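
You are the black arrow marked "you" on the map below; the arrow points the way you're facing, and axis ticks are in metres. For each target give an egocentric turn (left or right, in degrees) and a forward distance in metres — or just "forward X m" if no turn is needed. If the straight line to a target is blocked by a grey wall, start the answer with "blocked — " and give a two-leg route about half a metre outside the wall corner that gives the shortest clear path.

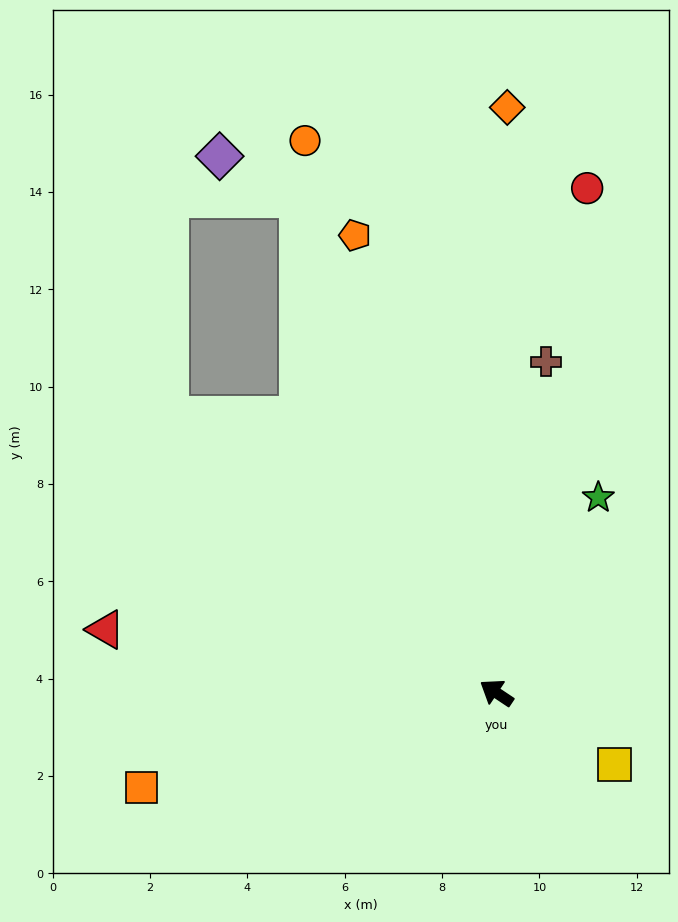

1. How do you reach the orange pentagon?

turn right 39°, forward 9.8 m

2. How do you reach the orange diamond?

turn right 57°, forward 12.0 m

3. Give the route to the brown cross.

turn right 65°, forward 6.9 m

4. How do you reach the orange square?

turn left 49°, forward 7.5 m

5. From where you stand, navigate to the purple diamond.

blocked — turn right 35°, forward 11.0 m, then turn left 42°, forward 1.8 m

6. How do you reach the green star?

turn right 84°, forward 4.5 m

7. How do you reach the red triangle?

turn left 25°, forward 8.1 m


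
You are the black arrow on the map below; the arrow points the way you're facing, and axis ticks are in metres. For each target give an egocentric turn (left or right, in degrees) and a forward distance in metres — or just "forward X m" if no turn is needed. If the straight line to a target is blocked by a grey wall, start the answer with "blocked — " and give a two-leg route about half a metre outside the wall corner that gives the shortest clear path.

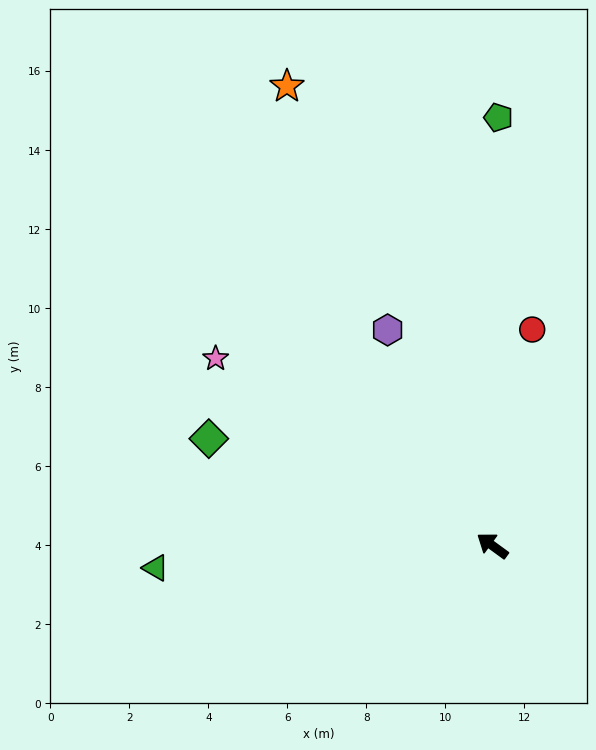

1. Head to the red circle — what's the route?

turn right 64°, forward 5.6 m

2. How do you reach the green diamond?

turn left 15°, forward 7.7 m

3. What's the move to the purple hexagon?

turn right 28°, forward 6.1 m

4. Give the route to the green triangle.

turn left 40°, forward 8.5 m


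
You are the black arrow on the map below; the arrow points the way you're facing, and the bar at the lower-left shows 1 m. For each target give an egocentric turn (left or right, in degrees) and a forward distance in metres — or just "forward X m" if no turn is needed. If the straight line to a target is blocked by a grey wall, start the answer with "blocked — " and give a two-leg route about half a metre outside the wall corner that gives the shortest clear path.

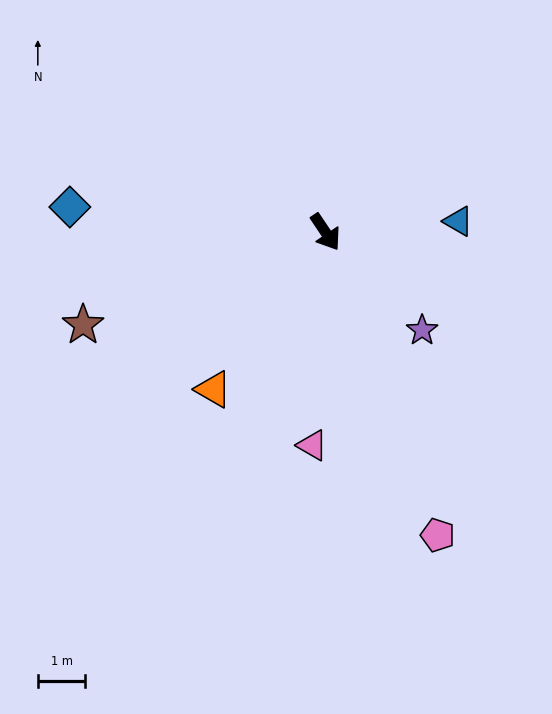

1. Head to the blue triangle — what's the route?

turn left 61°, forward 2.8 m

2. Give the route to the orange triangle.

turn right 69°, forward 4.1 m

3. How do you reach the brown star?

turn right 103°, forward 5.4 m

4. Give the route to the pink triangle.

turn right 37°, forward 4.5 m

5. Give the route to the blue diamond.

turn right 129°, forward 5.4 m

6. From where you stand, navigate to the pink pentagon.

turn right 14°, forward 6.8 m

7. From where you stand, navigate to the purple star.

turn left 11°, forward 2.9 m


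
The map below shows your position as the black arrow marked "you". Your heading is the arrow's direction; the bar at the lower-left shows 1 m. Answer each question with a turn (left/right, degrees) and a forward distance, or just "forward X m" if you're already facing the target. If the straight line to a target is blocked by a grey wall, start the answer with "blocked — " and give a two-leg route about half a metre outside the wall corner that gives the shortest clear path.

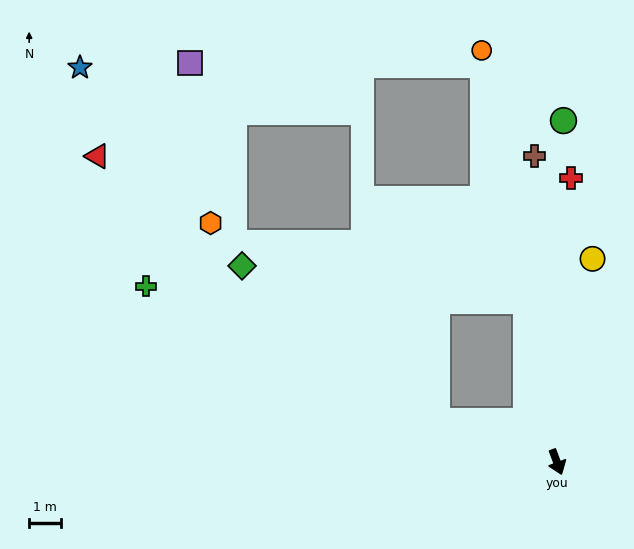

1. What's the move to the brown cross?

turn left 164°, forward 9.5 m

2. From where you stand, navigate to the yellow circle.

turn left 150°, forward 6.4 m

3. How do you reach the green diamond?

blocked — turn right 129°, forward 3.9 m, then turn right 20°, forward 7.7 m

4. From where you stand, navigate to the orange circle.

turn left 170°, forward 13.0 m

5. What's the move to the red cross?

turn left 157°, forward 8.8 m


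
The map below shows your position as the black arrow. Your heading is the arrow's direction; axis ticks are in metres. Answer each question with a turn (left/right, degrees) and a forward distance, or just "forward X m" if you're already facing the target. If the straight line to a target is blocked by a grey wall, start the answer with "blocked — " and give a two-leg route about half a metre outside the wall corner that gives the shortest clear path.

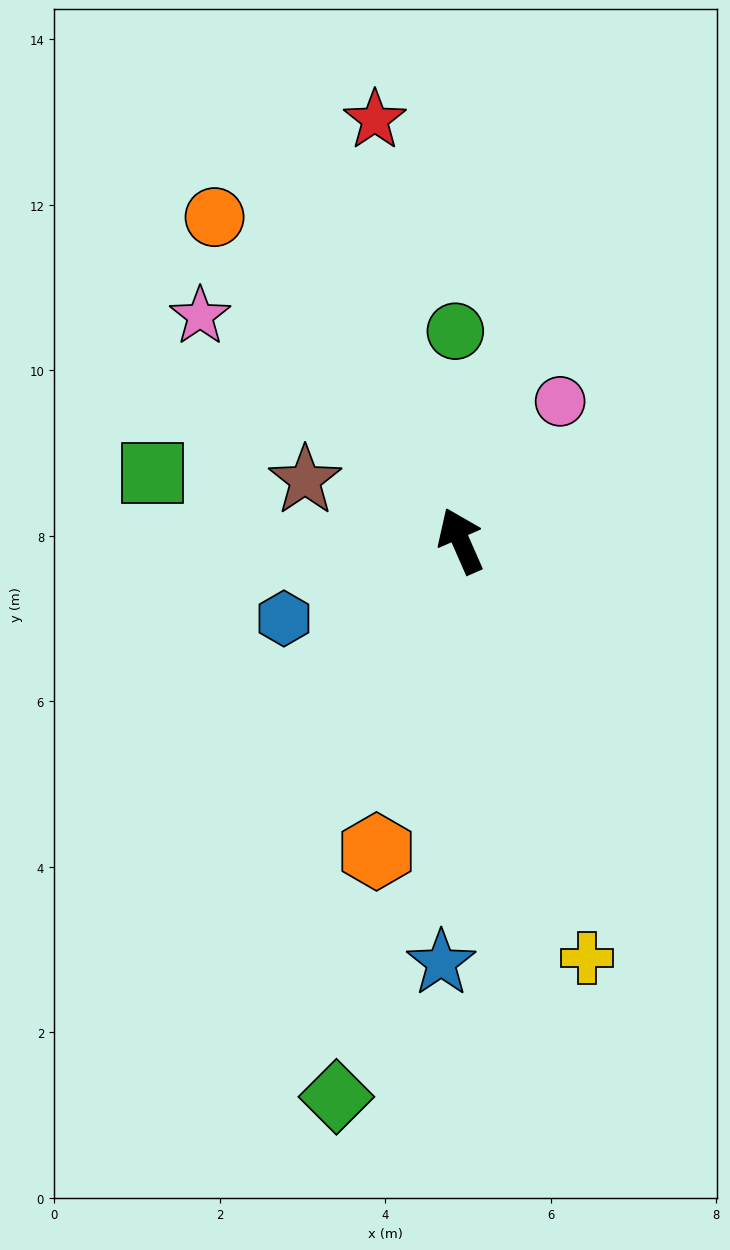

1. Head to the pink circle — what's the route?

turn right 59°, forward 2.1 m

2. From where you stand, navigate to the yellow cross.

turn left 173°, forward 5.3 m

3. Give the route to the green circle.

turn right 22°, forward 2.5 m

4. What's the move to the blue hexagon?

turn left 90°, forward 2.3 m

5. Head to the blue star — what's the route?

turn left 154°, forward 5.1 m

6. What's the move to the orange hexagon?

turn left 141°, forward 3.9 m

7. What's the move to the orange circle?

turn left 14°, forward 4.9 m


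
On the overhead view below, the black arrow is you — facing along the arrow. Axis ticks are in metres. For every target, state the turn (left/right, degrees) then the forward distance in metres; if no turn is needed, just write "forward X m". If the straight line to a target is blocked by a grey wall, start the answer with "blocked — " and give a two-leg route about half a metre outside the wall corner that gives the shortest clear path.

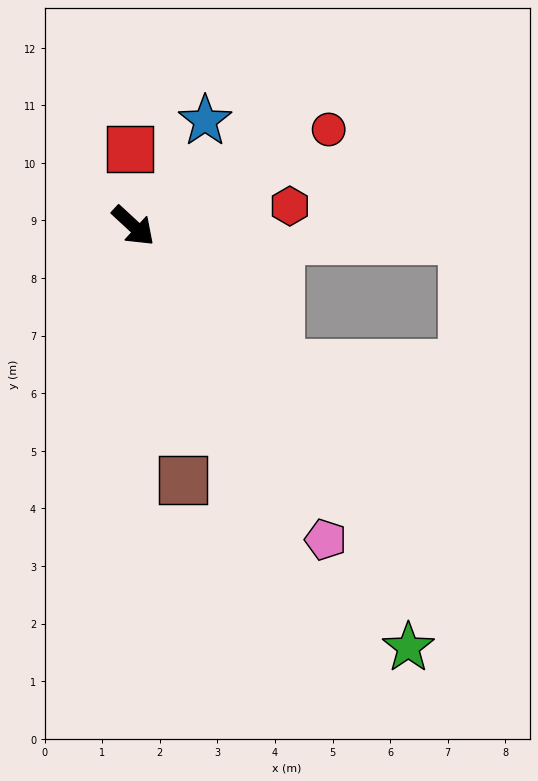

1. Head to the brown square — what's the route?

turn right 36°, forward 4.5 m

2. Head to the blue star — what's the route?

turn left 98°, forward 2.2 m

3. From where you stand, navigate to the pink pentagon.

turn right 16°, forward 6.4 m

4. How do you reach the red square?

turn left 135°, forward 1.3 m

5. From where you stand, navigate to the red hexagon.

turn left 50°, forward 2.7 m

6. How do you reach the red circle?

turn left 69°, forward 3.8 m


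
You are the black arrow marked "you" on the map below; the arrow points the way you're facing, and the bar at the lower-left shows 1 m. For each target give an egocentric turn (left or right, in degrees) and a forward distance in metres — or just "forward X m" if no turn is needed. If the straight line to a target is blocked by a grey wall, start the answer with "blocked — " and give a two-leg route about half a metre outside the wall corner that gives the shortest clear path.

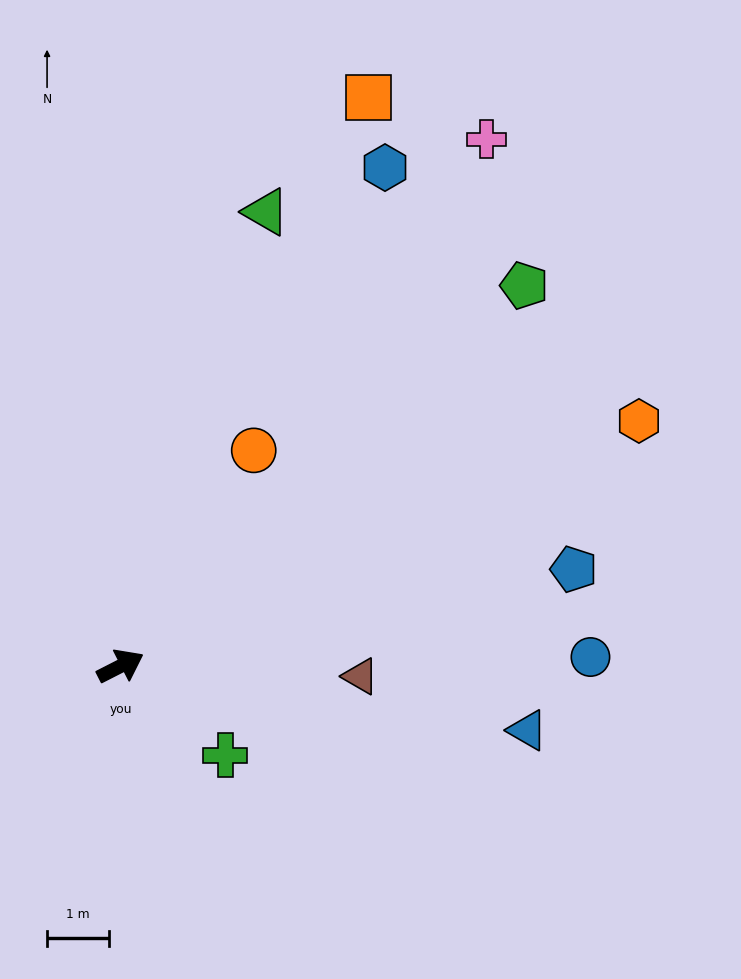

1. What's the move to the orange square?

turn left 39°, forward 10.0 m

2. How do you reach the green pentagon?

turn left 16°, forward 8.9 m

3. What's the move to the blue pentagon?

turn right 15°, forward 7.5 m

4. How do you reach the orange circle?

turn left 31°, forward 4.1 m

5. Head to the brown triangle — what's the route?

turn right 29°, forward 3.9 m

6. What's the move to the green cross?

turn right 68°, forward 2.2 m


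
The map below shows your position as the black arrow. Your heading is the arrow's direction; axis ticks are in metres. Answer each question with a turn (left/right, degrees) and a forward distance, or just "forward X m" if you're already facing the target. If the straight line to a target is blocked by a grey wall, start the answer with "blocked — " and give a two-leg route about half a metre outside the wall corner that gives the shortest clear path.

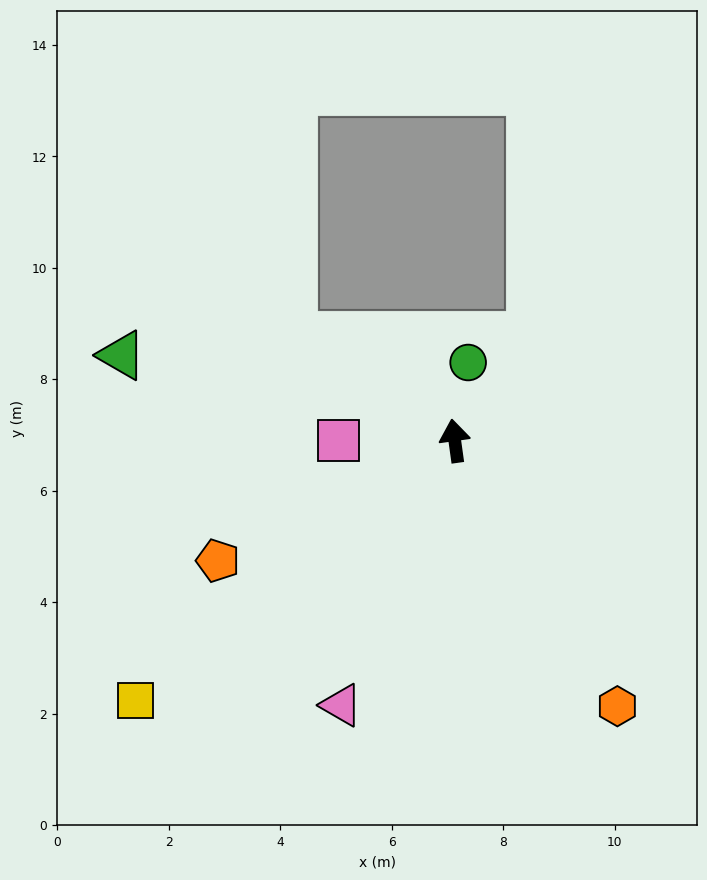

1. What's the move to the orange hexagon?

turn right 156°, forward 5.6 m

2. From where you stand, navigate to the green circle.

turn right 18°, forward 1.4 m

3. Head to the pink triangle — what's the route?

turn left 149°, forward 5.2 m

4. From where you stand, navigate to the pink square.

turn left 82°, forward 2.1 m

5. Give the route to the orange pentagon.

turn left 109°, forward 4.8 m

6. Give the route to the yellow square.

turn left 121°, forward 7.4 m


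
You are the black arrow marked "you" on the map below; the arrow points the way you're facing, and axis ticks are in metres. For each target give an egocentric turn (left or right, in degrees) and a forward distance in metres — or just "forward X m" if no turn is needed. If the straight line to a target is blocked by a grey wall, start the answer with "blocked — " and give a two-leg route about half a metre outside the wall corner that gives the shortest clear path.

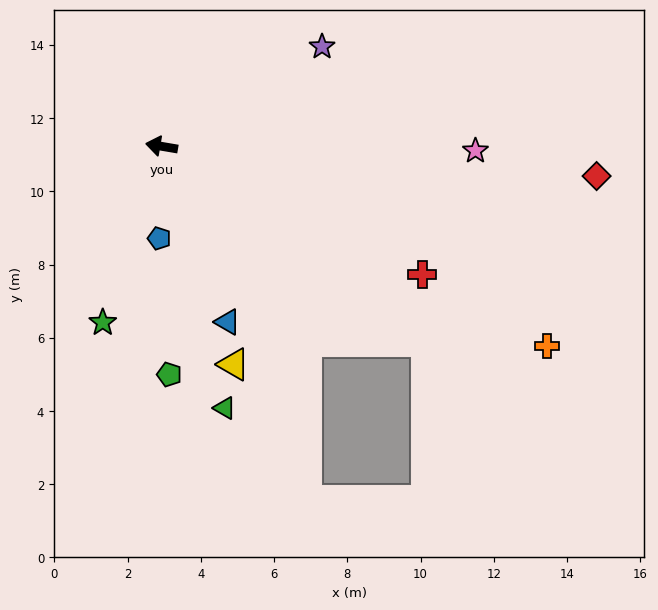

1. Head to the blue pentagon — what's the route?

turn left 98°, forward 2.5 m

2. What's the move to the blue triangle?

turn left 120°, forward 5.1 m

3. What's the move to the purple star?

turn right 139°, forward 5.2 m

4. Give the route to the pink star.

turn right 171°, forward 8.6 m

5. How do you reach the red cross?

turn left 163°, forward 7.9 m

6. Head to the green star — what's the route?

turn left 81°, forward 5.1 m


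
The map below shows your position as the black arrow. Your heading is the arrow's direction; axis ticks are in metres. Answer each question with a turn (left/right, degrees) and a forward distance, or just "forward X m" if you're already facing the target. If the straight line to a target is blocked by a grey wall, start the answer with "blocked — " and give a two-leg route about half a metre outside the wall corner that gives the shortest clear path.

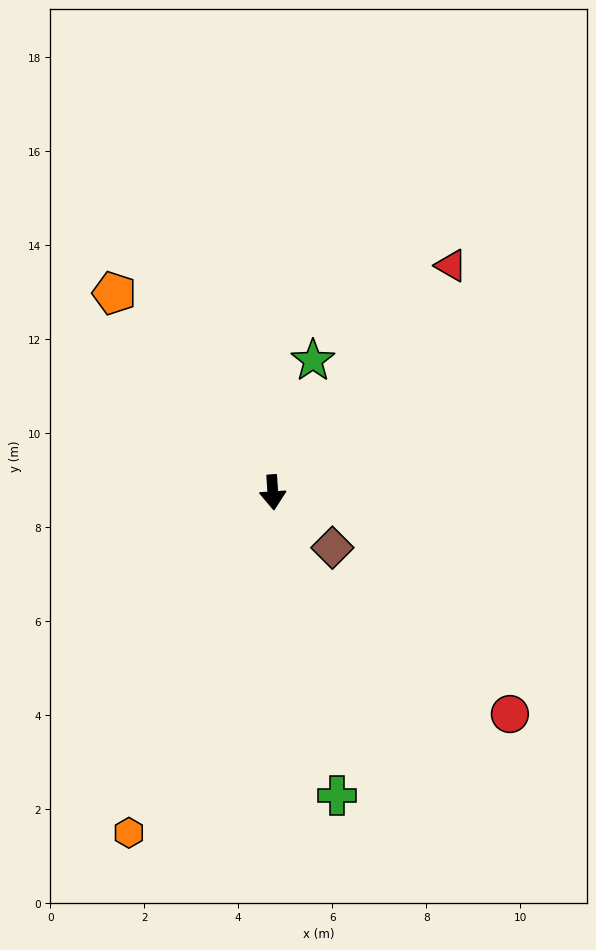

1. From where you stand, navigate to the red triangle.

turn left 138°, forward 6.1 m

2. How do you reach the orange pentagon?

turn right 145°, forward 5.4 m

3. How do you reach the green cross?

turn left 8°, forward 6.6 m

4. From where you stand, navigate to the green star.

turn left 159°, forward 2.9 m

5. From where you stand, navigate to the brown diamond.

turn left 43°, forward 1.7 m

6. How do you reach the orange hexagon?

turn right 27°, forward 7.9 m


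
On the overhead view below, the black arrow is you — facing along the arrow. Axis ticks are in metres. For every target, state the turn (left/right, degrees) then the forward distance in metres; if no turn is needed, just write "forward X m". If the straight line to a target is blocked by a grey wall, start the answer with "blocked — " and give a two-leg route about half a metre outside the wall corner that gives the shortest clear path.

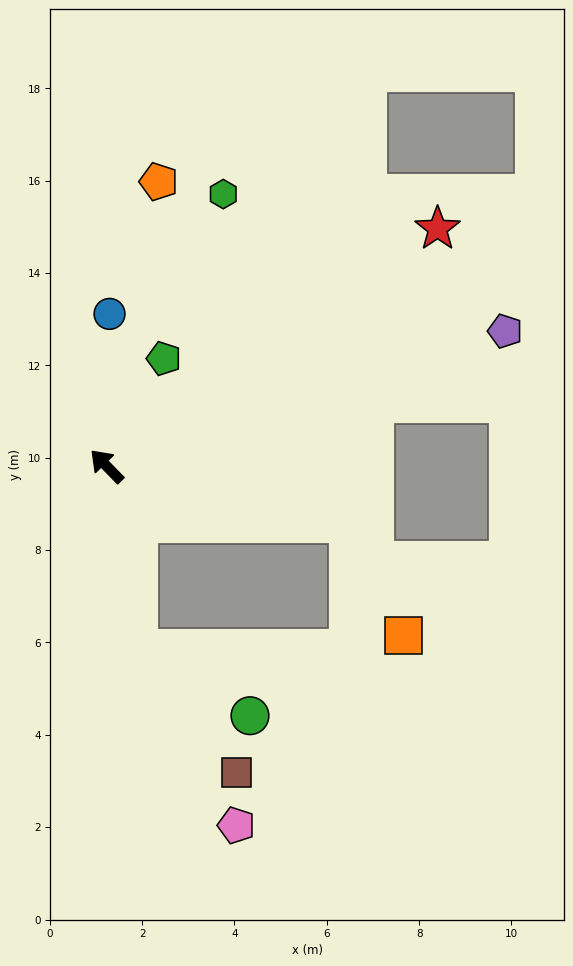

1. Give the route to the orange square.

blocked — turn right 148°, forward 5.4 m, then turn right 50°, forward 2.7 m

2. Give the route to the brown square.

blocked — turn left 146°, forward 4.0 m, then turn left 28°, forward 3.4 m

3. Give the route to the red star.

turn right 99°, forward 8.8 m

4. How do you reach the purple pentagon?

turn right 116°, forward 9.1 m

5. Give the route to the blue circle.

turn right 45°, forward 3.3 m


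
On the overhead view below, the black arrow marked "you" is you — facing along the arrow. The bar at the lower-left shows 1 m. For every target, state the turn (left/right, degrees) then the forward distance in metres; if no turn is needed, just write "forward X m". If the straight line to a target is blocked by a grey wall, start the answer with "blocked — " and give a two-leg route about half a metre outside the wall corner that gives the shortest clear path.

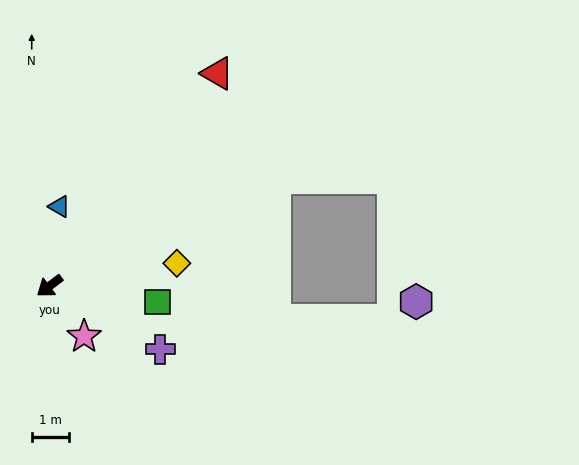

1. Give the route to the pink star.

turn left 87°, forward 1.7 m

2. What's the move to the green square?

turn left 135°, forward 2.9 m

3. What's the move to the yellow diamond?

turn left 153°, forward 3.5 m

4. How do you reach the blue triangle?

turn right 134°, forward 2.2 m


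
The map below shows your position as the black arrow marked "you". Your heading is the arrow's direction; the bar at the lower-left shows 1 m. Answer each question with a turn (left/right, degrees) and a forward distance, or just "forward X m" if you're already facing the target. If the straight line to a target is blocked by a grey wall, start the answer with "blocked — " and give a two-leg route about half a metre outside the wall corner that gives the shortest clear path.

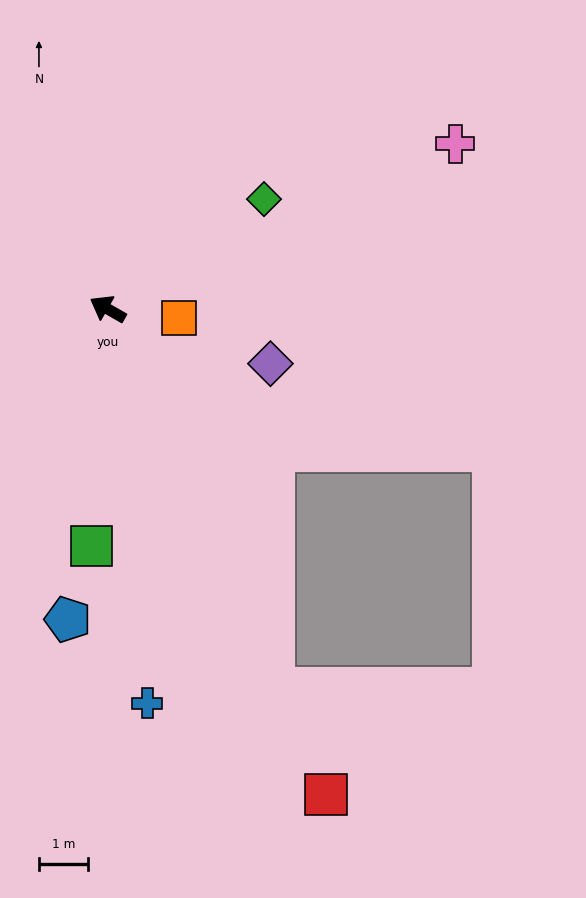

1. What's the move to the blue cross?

turn left 126°, forward 8.1 m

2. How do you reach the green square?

turn left 116°, forward 4.9 m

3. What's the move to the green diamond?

turn right 115°, forward 3.9 m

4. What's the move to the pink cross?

turn right 125°, forward 7.9 m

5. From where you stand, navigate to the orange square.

turn right 158°, forward 1.5 m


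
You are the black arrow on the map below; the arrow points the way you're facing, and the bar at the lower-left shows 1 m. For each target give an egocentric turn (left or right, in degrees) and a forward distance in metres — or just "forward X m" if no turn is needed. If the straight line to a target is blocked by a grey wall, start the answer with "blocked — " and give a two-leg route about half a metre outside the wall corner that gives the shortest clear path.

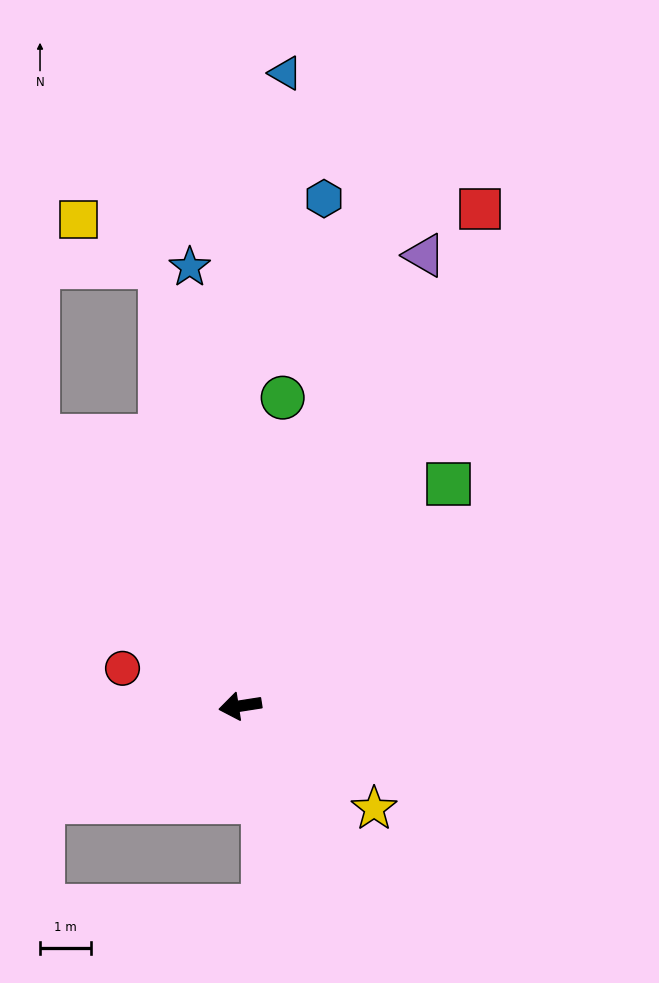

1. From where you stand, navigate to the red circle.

turn right 27°, forward 2.4 m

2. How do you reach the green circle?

turn right 107°, forward 6.1 m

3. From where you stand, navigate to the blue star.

turn right 92°, forward 8.7 m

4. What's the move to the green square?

turn right 142°, forward 6.0 m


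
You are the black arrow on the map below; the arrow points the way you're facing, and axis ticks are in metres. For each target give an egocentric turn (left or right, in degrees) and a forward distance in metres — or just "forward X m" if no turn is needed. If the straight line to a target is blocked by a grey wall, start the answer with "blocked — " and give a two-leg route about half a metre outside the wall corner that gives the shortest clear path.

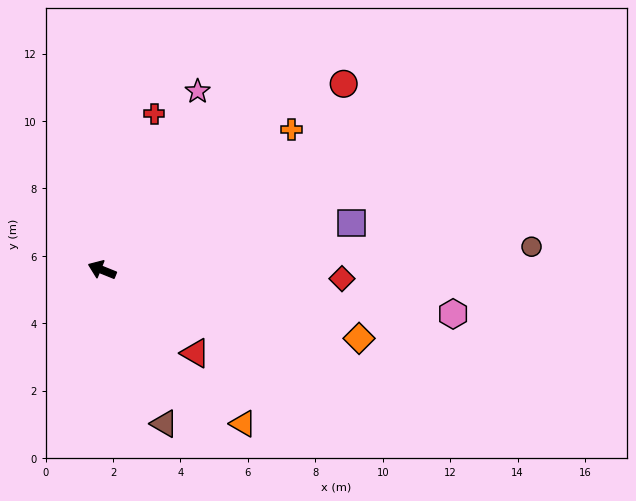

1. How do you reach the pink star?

turn right 96°, forward 6.0 m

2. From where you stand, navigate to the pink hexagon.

turn right 165°, forward 10.5 m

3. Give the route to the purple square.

turn right 147°, forward 7.5 m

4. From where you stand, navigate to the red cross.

turn right 87°, forward 4.9 m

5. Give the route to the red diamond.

turn right 160°, forward 7.1 m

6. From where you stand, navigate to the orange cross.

turn right 121°, forward 7.0 m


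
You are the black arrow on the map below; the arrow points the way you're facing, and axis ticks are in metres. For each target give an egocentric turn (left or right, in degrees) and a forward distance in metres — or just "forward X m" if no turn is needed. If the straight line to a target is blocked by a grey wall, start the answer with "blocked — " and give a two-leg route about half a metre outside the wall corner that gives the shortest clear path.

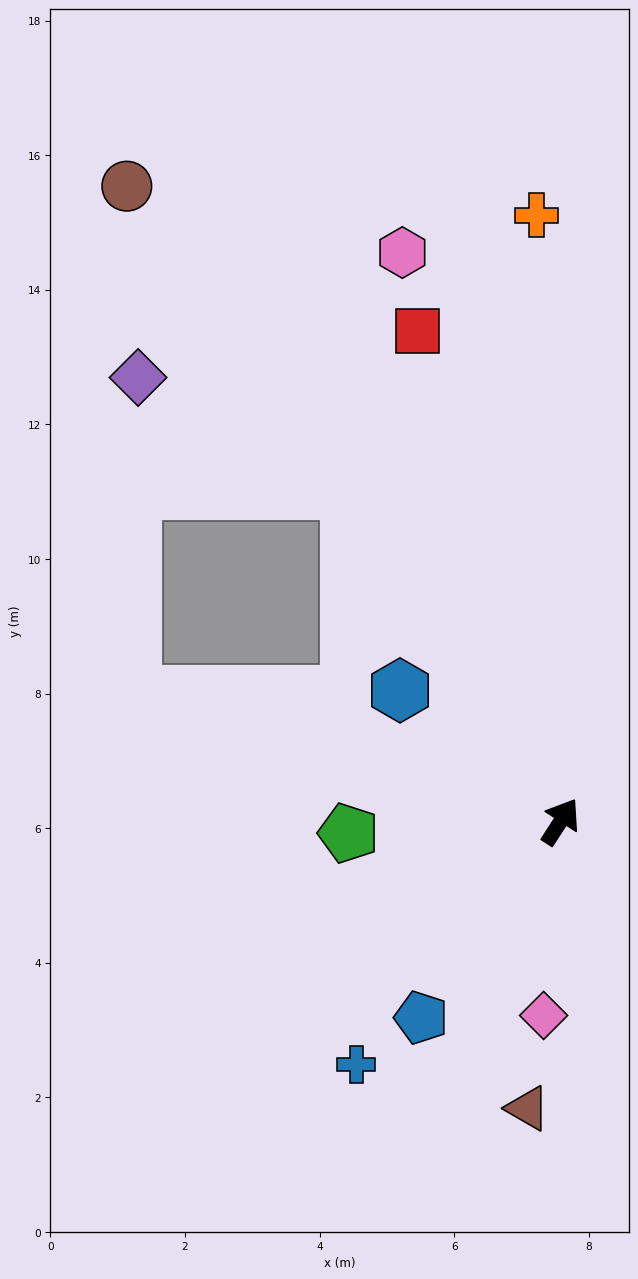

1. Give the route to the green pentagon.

turn left 126°, forward 3.2 m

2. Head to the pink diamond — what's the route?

turn right 152°, forward 2.9 m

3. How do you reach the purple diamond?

blocked — turn left 66°, forward 5.8 m, then turn left 29°, forward 3.6 m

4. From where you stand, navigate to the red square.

turn left 49°, forward 7.6 m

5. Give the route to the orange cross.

turn left 35°, forward 9.0 m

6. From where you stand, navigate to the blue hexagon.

turn left 84°, forward 3.1 m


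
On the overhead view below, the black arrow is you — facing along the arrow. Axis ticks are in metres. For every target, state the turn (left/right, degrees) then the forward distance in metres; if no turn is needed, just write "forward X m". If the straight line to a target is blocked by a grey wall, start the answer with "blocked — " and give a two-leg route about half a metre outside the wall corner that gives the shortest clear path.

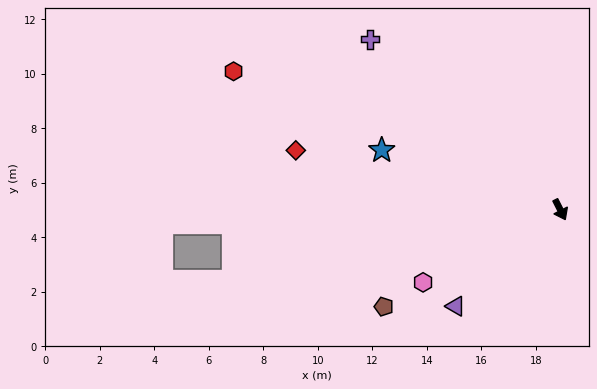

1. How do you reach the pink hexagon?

turn right 89°, forward 5.7 m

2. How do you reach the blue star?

turn right 135°, forward 6.9 m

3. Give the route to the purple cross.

turn right 159°, forward 9.4 m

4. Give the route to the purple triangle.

turn right 74°, forward 5.2 m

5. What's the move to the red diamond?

turn right 129°, forward 9.9 m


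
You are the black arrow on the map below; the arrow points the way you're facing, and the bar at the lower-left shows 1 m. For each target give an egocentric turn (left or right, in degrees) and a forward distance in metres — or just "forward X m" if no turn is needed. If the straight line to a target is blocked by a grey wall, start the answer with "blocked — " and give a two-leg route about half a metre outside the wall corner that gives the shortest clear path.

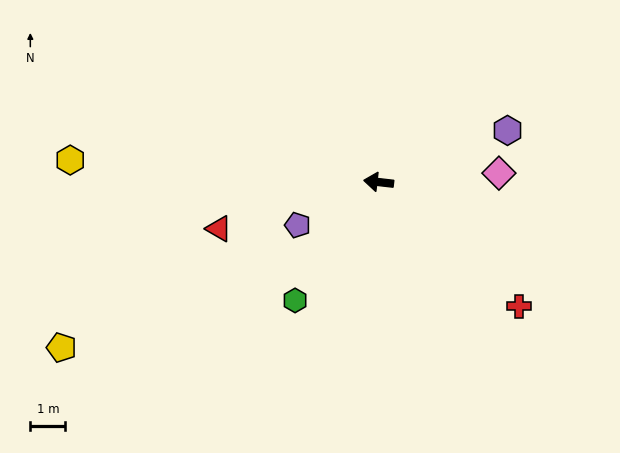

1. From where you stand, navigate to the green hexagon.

turn left 61°, forward 4.1 m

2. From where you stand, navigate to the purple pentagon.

turn left 35°, forward 2.6 m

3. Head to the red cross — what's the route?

turn left 145°, forward 5.4 m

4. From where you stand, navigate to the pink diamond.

turn right 169°, forward 3.4 m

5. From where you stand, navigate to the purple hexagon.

turn right 152°, forward 4.0 m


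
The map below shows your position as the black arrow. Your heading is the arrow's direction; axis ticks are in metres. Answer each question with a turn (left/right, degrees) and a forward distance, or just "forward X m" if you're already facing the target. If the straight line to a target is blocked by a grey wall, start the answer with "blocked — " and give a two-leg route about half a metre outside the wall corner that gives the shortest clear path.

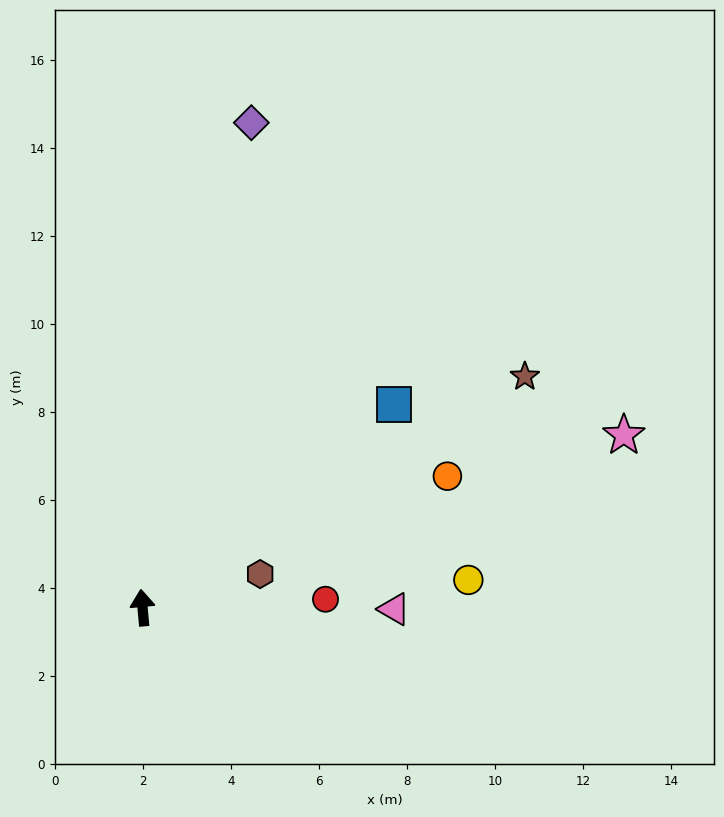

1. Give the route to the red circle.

turn right 93°, forward 4.2 m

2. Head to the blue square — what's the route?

turn right 56°, forward 7.3 m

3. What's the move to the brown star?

turn right 64°, forward 10.2 m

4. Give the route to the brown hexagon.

turn right 79°, forward 2.8 m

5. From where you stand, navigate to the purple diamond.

turn right 18°, forward 11.3 m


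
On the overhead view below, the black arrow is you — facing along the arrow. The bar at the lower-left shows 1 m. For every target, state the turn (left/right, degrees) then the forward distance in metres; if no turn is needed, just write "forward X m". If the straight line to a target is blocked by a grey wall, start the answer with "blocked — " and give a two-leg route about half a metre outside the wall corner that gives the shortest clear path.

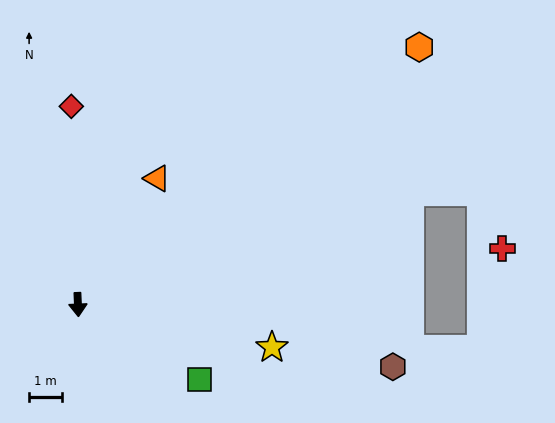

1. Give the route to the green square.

turn left 56°, forward 4.3 m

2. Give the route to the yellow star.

turn left 75°, forward 6.0 m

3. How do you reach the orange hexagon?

turn left 125°, forward 13.0 m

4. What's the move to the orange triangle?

turn left 145°, forward 4.5 m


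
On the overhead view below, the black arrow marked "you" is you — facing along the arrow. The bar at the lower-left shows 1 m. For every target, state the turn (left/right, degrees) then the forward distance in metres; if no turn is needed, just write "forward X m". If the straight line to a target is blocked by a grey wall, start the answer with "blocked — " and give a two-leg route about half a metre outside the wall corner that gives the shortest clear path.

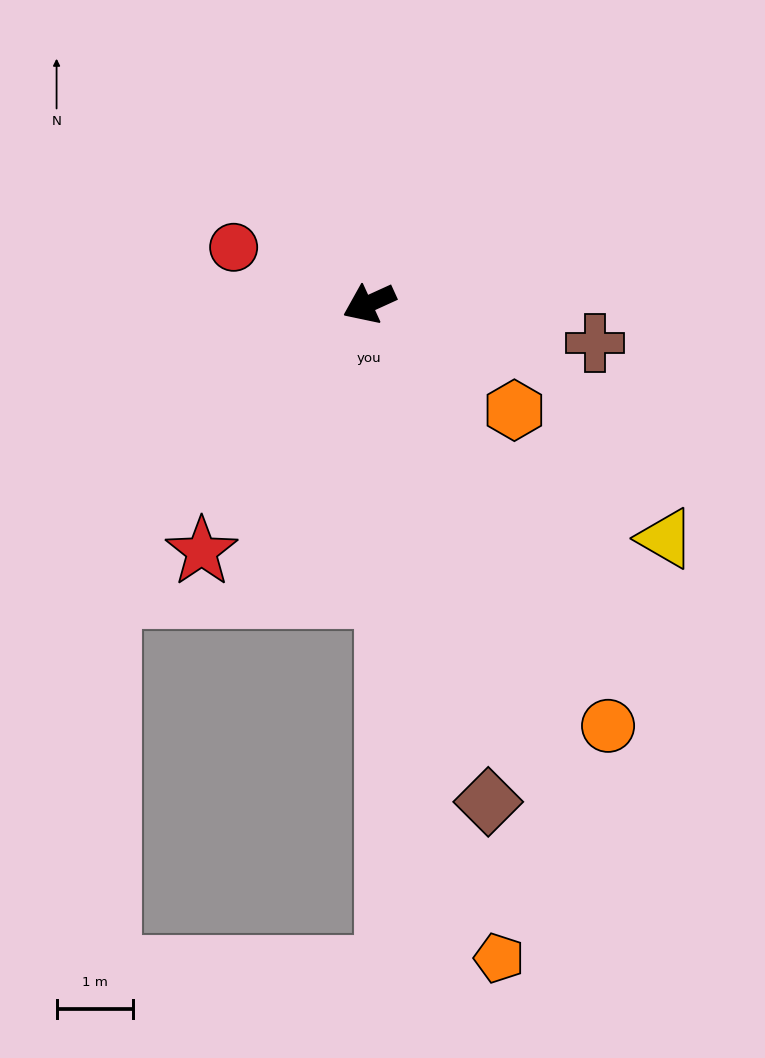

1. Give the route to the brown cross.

turn left 146°, forward 3.0 m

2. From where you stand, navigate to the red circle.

turn right 47°, forward 1.9 m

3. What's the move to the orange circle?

turn left 95°, forward 6.3 m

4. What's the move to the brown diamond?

turn left 79°, forward 6.7 m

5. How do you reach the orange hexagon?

turn left 119°, forward 2.4 m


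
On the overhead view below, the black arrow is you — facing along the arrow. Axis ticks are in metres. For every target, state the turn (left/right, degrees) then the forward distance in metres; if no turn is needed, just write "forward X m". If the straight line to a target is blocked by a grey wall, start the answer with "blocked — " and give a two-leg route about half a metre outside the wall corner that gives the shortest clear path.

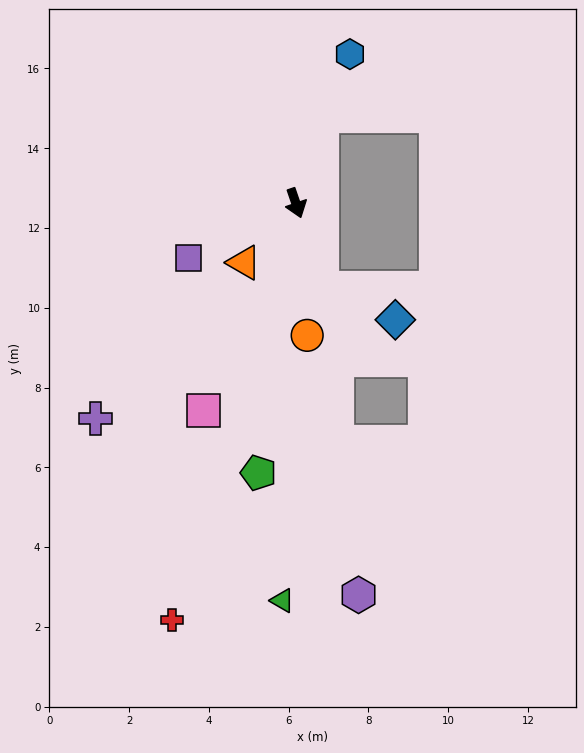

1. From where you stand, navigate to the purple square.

turn right 82°, forward 3.0 m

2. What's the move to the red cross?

turn right 35°, forward 10.9 m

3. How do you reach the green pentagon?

turn right 27°, forward 6.8 m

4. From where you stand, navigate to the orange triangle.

turn right 60°, forward 2.0 m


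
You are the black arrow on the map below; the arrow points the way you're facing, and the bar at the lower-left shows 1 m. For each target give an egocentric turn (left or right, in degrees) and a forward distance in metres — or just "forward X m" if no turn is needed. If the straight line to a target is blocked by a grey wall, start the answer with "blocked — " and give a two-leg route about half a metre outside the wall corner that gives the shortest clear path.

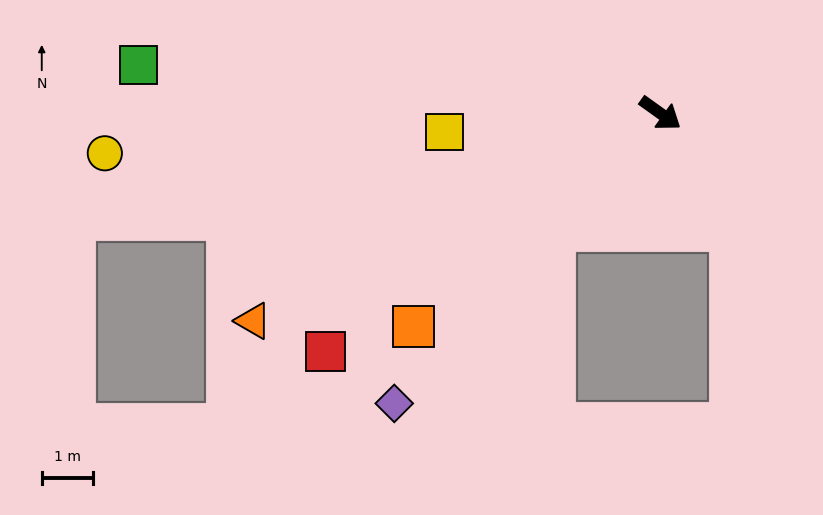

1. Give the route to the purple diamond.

turn right 97°, forward 7.7 m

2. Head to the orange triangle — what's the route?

turn right 117°, forward 9.0 m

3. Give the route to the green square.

turn right 150°, forward 10.3 m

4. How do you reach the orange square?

turn right 104°, forward 6.4 m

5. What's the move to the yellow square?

turn right 139°, forward 4.3 m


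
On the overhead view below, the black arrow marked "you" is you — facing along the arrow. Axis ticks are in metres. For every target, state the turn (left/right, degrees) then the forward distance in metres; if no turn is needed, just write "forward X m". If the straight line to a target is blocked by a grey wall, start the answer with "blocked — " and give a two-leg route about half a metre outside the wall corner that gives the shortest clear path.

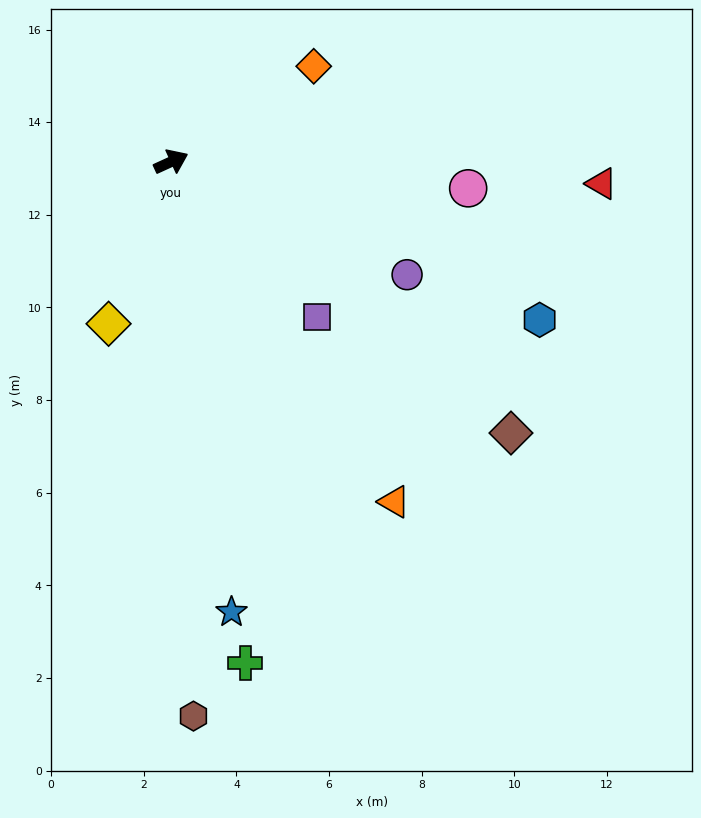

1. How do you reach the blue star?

turn right 107°, forward 9.8 m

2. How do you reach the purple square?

turn right 71°, forward 4.6 m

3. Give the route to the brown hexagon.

turn right 112°, forward 12.0 m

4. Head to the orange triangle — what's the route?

turn right 81°, forward 8.8 m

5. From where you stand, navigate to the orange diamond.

turn left 9°, forward 3.7 m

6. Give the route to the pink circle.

turn right 30°, forward 6.4 m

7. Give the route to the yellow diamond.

turn right 136°, forward 3.7 m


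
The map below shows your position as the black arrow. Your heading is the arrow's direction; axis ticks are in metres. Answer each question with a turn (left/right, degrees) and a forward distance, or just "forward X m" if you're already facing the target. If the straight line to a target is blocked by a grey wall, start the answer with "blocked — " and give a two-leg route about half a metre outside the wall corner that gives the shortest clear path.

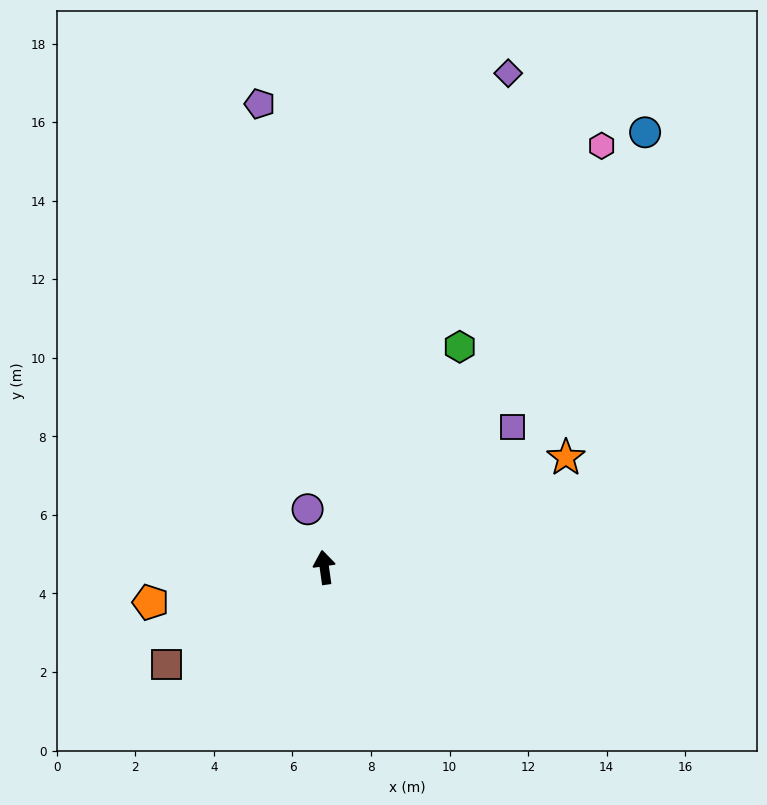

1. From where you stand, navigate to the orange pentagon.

turn left 93°, forward 4.5 m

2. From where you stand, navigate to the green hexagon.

turn right 39°, forward 6.6 m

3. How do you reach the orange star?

turn right 74°, forward 6.8 m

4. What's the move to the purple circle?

turn left 8°, forward 1.5 m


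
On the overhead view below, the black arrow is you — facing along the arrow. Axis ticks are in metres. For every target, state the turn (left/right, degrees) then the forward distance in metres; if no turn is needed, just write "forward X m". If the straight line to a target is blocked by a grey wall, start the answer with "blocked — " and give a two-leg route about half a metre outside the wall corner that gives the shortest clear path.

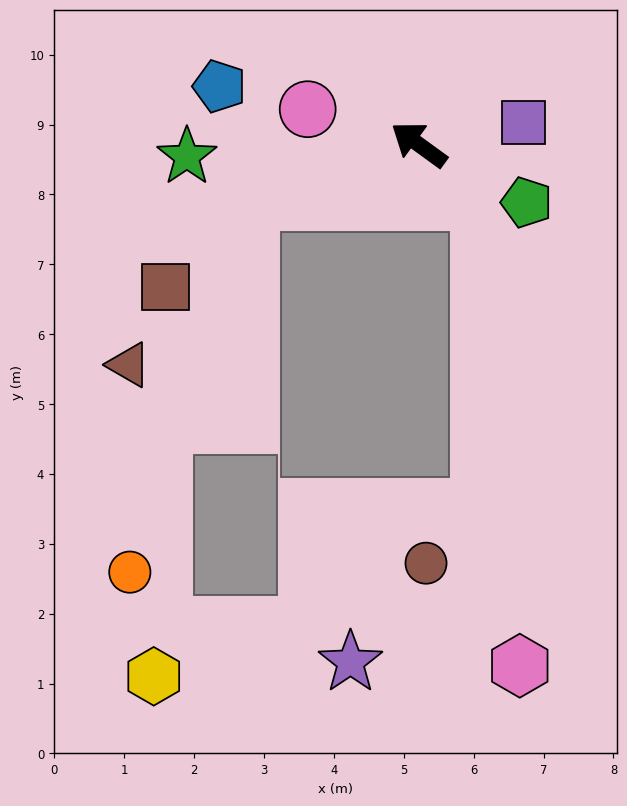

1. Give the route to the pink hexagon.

blocked — turn left 173°, forward 1.2 m, then turn right 42°, forward 6.7 m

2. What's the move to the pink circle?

turn left 18°, forward 1.7 m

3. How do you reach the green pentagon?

turn right 172°, forward 1.8 m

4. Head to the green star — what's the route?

turn left 39°, forward 3.3 m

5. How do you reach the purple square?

turn right 132°, forward 1.5 m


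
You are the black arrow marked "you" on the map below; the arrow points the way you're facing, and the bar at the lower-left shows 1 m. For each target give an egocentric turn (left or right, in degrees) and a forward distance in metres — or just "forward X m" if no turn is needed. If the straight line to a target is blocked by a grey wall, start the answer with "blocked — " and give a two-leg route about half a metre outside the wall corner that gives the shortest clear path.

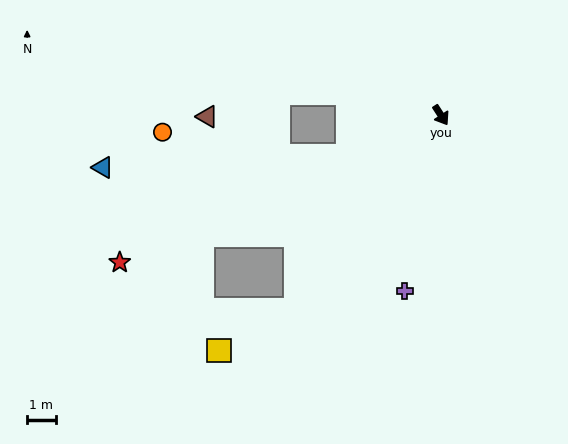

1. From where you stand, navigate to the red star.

turn right 98°, forward 12.4 m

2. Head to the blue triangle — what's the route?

blocked — turn right 99°, forward 3.6 m, then turn right 21°, forward 8.6 m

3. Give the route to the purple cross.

turn right 44°, forward 6.3 m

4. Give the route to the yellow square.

blocked — turn right 70°, forward 8.5 m, then turn right 25°, forward 3.1 m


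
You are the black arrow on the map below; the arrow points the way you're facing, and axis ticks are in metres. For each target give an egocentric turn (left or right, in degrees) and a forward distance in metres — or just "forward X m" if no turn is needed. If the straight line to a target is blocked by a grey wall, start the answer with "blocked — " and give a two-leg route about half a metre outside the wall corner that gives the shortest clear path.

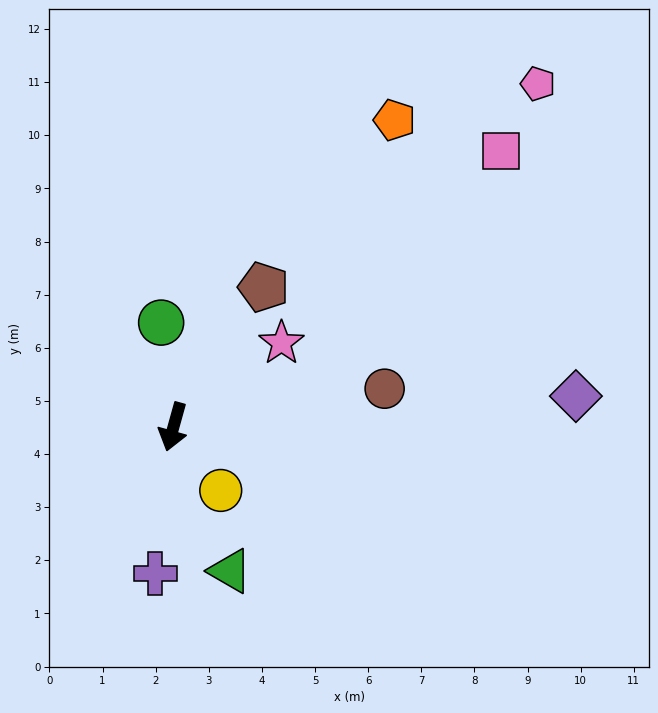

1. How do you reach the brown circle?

turn left 116°, forward 4.0 m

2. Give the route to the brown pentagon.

turn left 163°, forward 3.1 m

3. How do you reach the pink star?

turn left 143°, forward 2.6 m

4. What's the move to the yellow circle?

turn left 52°, forward 1.5 m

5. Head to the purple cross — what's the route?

turn left 8°, forward 2.8 m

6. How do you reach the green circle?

turn right 158°, forward 2.0 m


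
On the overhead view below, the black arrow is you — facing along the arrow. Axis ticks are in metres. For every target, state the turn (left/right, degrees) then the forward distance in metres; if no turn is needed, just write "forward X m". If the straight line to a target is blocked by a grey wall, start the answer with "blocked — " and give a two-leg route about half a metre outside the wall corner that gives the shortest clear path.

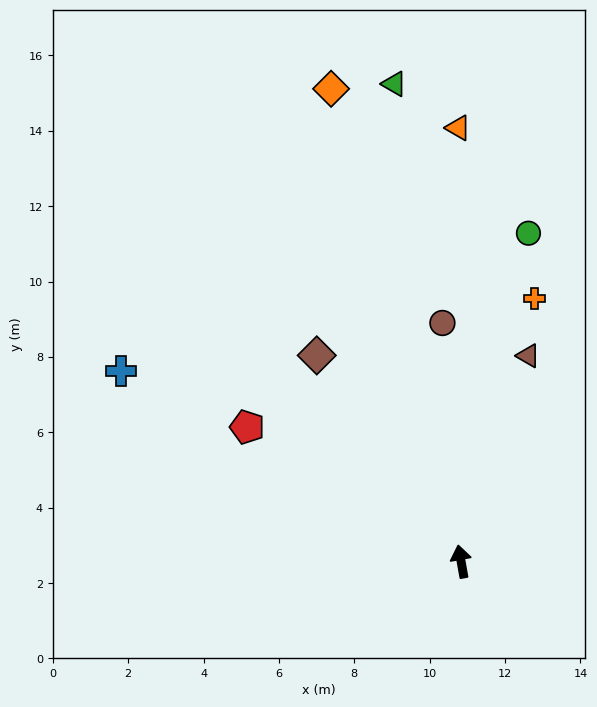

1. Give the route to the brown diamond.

turn left 25°, forward 6.7 m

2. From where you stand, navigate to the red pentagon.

turn left 48°, forward 6.7 m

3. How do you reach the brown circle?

turn right 6°, forward 6.3 m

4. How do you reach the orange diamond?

turn left 5°, forward 13.0 m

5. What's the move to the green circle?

turn right 22°, forward 8.9 m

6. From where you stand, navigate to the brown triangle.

turn right 28°, forward 5.7 m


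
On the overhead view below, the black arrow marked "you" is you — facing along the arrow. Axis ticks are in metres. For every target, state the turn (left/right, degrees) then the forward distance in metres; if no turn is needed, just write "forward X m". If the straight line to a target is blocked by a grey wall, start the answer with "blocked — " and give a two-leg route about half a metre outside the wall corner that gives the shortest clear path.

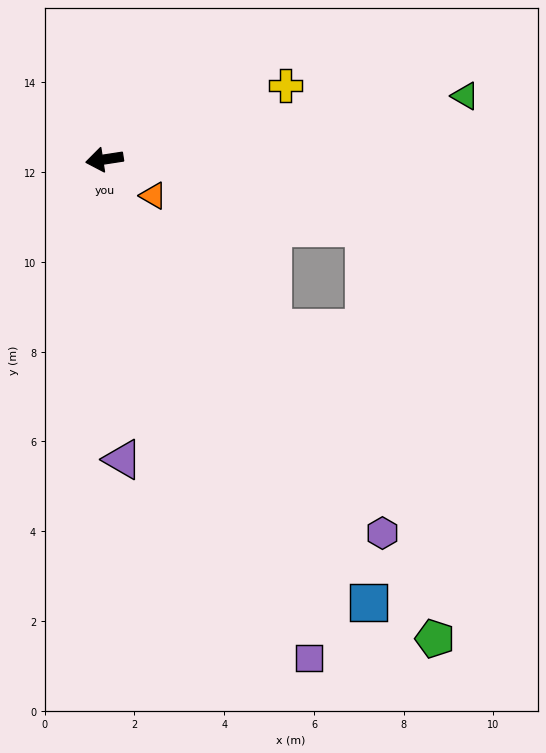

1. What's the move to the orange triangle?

turn left 135°, forward 1.4 m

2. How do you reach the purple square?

turn left 104°, forward 12.0 m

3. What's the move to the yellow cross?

turn right 167°, forward 4.4 m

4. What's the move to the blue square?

turn left 112°, forward 11.5 m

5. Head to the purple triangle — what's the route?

turn left 85°, forward 6.7 m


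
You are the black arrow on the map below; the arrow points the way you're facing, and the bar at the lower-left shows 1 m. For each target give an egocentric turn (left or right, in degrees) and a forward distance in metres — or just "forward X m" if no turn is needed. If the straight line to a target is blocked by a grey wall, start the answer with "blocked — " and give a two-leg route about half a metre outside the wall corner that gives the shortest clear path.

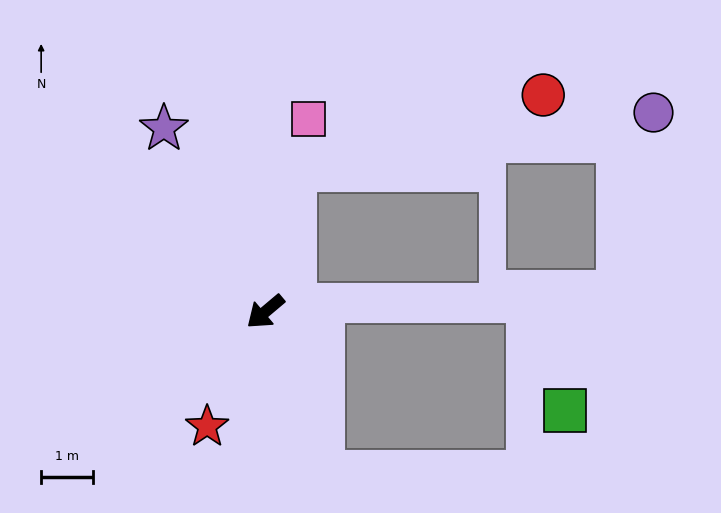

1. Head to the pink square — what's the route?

turn right 143°, forward 3.8 m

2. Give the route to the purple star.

turn right 101°, forward 4.0 m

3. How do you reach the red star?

turn left 23°, forward 2.5 m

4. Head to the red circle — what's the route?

blocked — turn right 142°, forward 2.8 m, then turn right 61°, forward 5.0 m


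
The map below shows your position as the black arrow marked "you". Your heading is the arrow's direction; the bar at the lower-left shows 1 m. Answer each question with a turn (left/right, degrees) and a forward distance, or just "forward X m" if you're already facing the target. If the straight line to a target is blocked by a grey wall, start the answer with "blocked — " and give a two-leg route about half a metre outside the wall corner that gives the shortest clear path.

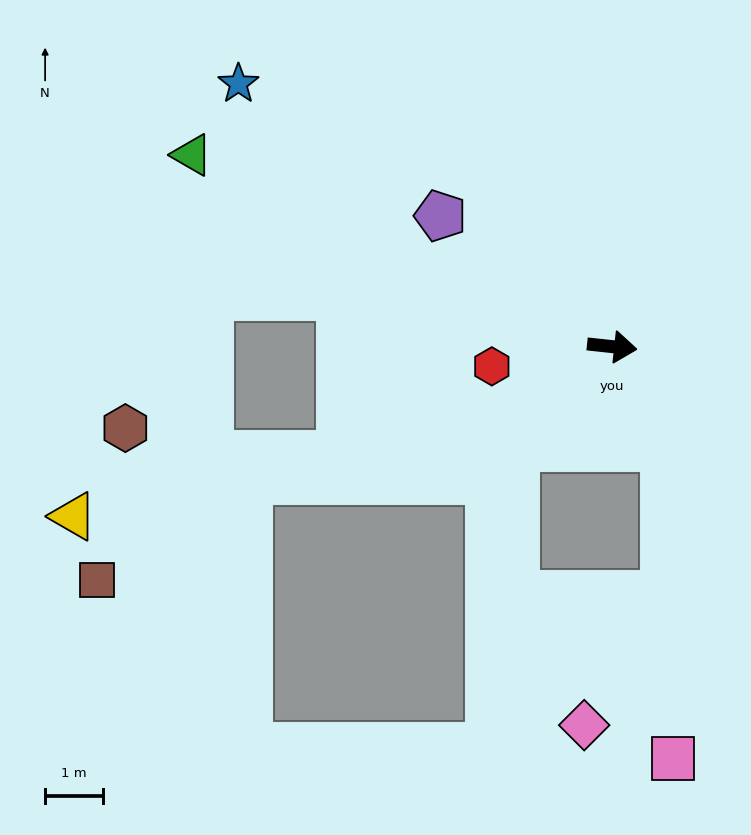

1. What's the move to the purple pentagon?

turn left 149°, forward 3.8 m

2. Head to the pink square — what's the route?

blocked — turn right 56°, forward 2.0 m, then turn right 26°, forward 5.4 m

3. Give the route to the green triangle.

turn left 162°, forward 8.0 m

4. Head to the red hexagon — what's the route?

turn right 165°, forward 2.1 m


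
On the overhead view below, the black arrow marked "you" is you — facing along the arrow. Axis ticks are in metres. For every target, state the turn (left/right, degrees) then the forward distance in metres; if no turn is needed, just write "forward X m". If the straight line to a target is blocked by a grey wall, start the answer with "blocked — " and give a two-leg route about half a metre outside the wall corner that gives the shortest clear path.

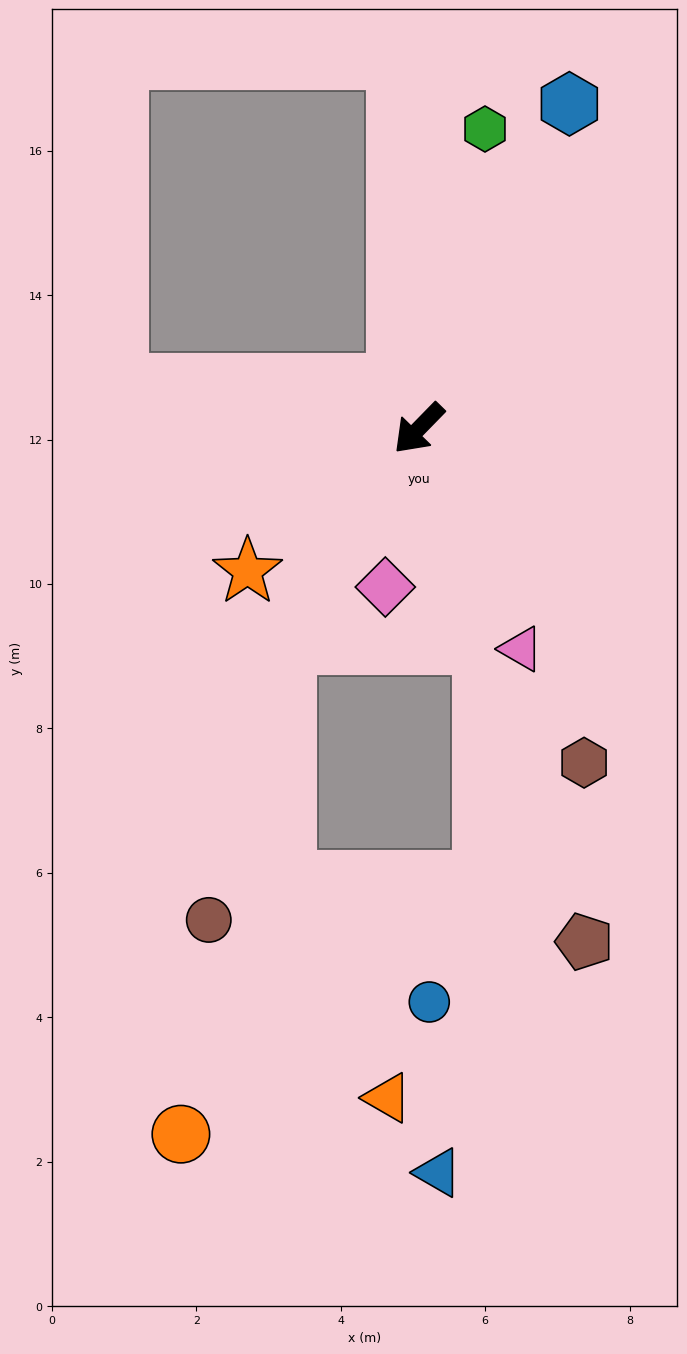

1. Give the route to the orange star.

turn right 6°, forward 3.1 m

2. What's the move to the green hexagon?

turn right 148°, forward 4.2 m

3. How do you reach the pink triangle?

turn left 69°, forward 3.4 m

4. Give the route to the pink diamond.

turn left 32°, forward 2.2 m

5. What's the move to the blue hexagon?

turn right 161°, forward 5.0 m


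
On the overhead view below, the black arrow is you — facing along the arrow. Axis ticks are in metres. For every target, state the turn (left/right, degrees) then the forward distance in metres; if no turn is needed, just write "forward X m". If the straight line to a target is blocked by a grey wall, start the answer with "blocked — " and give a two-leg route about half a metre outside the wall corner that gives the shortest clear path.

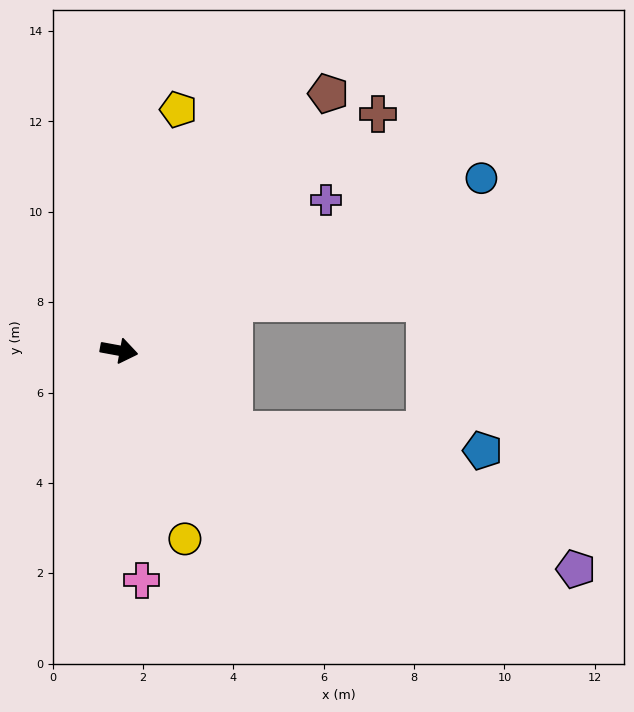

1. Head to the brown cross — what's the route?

turn left 53°, forward 7.8 m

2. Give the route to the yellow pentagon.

turn left 87°, forward 5.5 m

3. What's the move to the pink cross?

turn right 74°, forward 5.1 m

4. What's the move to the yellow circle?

turn right 60°, forward 4.4 m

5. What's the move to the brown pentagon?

turn left 61°, forward 7.3 m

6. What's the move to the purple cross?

turn left 46°, forward 5.7 m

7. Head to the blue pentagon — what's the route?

blocked — turn right 24°, forward 3.1 m, then turn left 30°, forward 5.5 m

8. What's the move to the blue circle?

turn left 36°, forward 8.9 m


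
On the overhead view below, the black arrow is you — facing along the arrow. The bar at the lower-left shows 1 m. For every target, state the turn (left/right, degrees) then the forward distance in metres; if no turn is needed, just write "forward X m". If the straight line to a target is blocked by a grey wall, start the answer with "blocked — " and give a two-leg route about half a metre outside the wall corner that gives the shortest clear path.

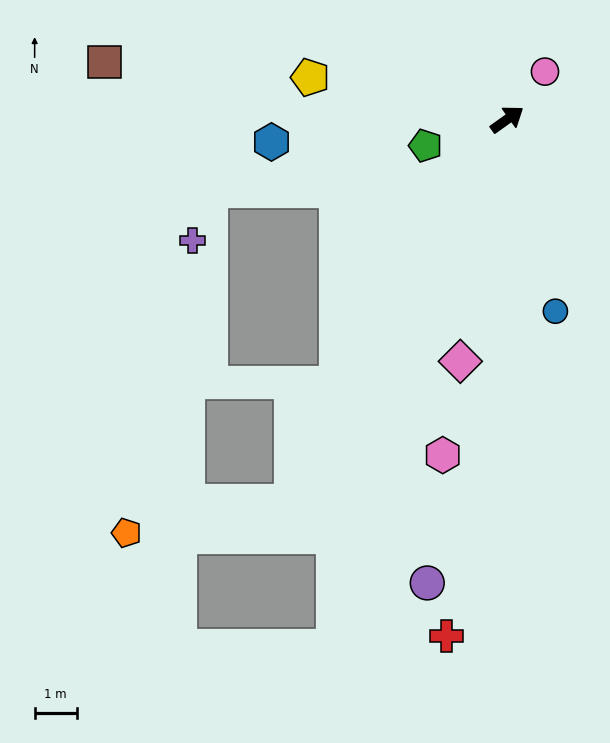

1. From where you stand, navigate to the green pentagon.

turn left 162°, forward 2.0 m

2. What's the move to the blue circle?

turn right 111°, forward 4.7 m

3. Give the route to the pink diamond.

turn right 136°, forward 5.8 m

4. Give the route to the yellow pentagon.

turn left 132°, forward 4.8 m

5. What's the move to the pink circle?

turn left 16°, forward 1.4 m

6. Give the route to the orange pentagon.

blocked — turn right 155°, forward 10.4 m, then turn right 50°, forward 4.0 m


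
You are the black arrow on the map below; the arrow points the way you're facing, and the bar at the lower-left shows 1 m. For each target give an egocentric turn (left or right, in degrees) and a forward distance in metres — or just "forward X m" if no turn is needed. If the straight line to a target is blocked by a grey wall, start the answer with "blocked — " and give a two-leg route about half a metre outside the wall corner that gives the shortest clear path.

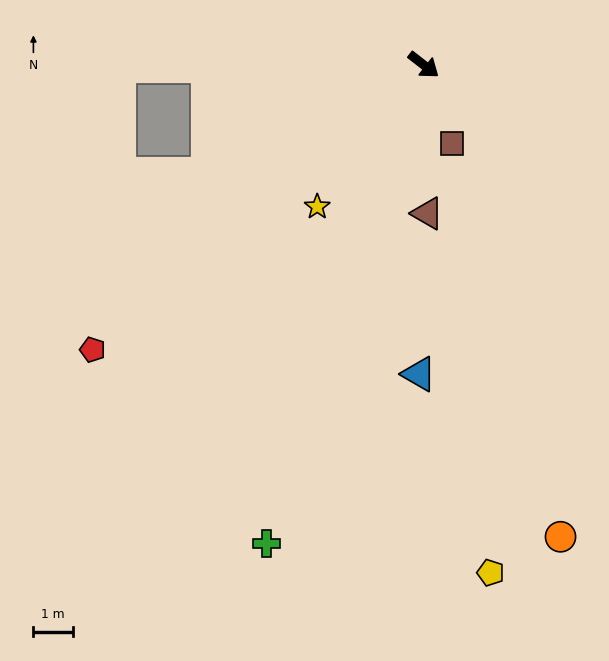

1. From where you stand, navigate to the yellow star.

turn right 89°, forward 4.5 m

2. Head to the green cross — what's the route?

turn right 70°, forward 12.8 m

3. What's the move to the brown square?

turn right 32°, forward 2.1 m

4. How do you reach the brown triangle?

turn right 51°, forward 3.8 m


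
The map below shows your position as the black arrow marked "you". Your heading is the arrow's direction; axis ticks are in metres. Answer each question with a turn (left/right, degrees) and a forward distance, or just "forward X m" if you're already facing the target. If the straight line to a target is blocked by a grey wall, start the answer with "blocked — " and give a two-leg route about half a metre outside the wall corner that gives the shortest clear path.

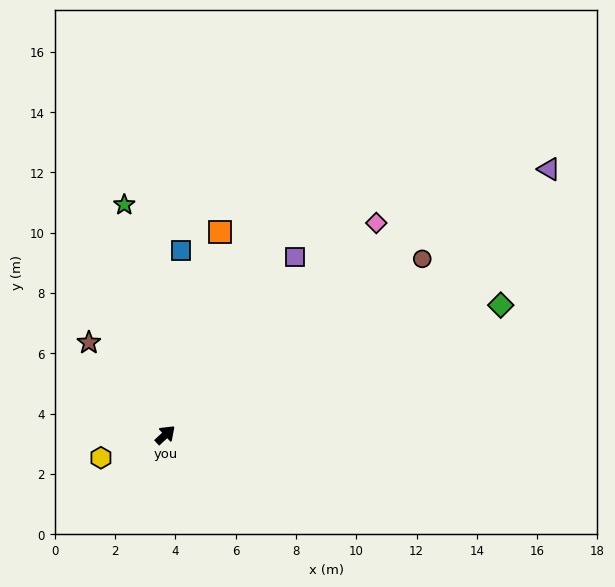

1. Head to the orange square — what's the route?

turn left 32°, forward 7.0 m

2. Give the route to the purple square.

turn left 11°, forward 7.3 m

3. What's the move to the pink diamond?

turn left 2°, forward 9.9 m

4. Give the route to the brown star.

turn left 87°, forward 4.0 m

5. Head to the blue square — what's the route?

turn left 42°, forward 6.1 m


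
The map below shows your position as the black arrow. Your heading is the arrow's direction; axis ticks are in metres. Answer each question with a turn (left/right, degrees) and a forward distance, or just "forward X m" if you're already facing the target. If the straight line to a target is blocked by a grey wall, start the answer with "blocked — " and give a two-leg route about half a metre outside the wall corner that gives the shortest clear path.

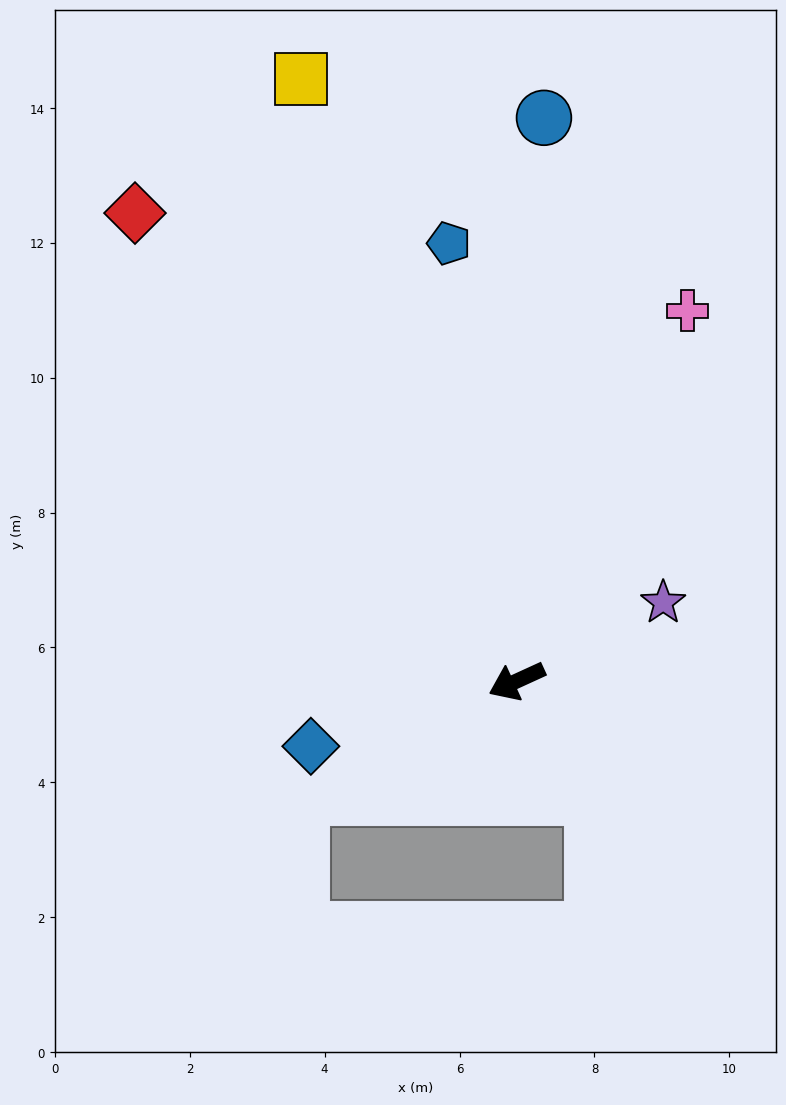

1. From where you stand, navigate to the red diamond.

turn right 75°, forward 9.0 m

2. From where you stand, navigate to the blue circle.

turn right 117°, forward 8.4 m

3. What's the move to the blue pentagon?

turn right 106°, forward 6.6 m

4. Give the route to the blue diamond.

turn right 7°, forward 3.2 m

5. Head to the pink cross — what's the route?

turn right 139°, forward 6.0 m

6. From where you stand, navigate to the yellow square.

turn right 95°, forward 9.5 m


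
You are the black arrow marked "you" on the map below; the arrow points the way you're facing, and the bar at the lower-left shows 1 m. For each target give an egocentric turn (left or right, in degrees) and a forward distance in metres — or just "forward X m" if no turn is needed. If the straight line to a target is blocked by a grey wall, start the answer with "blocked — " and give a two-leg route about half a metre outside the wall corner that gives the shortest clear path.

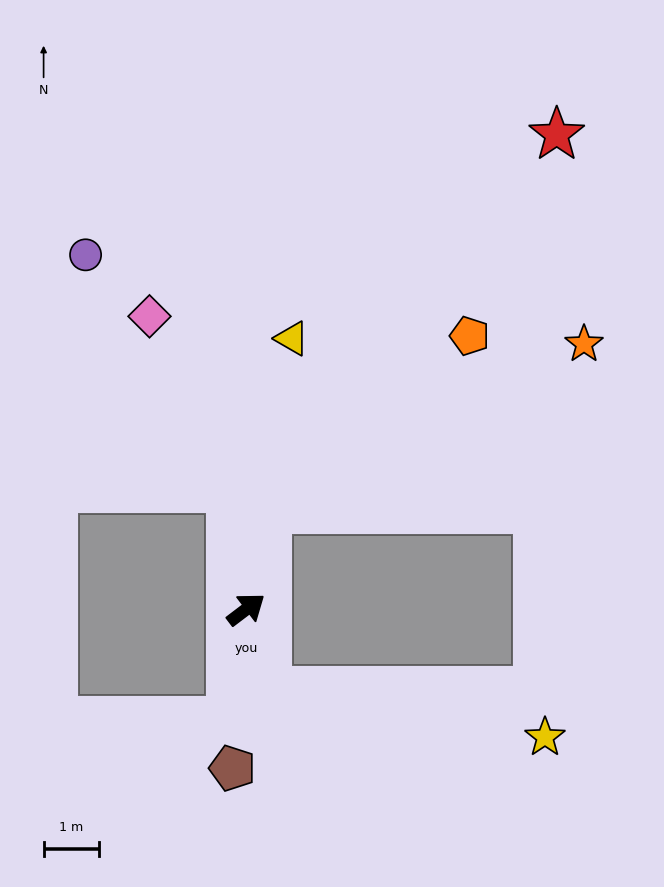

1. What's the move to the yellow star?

blocked — turn right 112°, forward 1.5 m, then turn left 65°, forward 5.0 m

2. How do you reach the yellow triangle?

turn left 43°, forward 4.9 m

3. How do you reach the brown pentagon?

turn right 132°, forward 2.9 m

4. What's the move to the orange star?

blocked — turn left 40°, forward 1.8 m, then turn right 49°, forward 6.4 m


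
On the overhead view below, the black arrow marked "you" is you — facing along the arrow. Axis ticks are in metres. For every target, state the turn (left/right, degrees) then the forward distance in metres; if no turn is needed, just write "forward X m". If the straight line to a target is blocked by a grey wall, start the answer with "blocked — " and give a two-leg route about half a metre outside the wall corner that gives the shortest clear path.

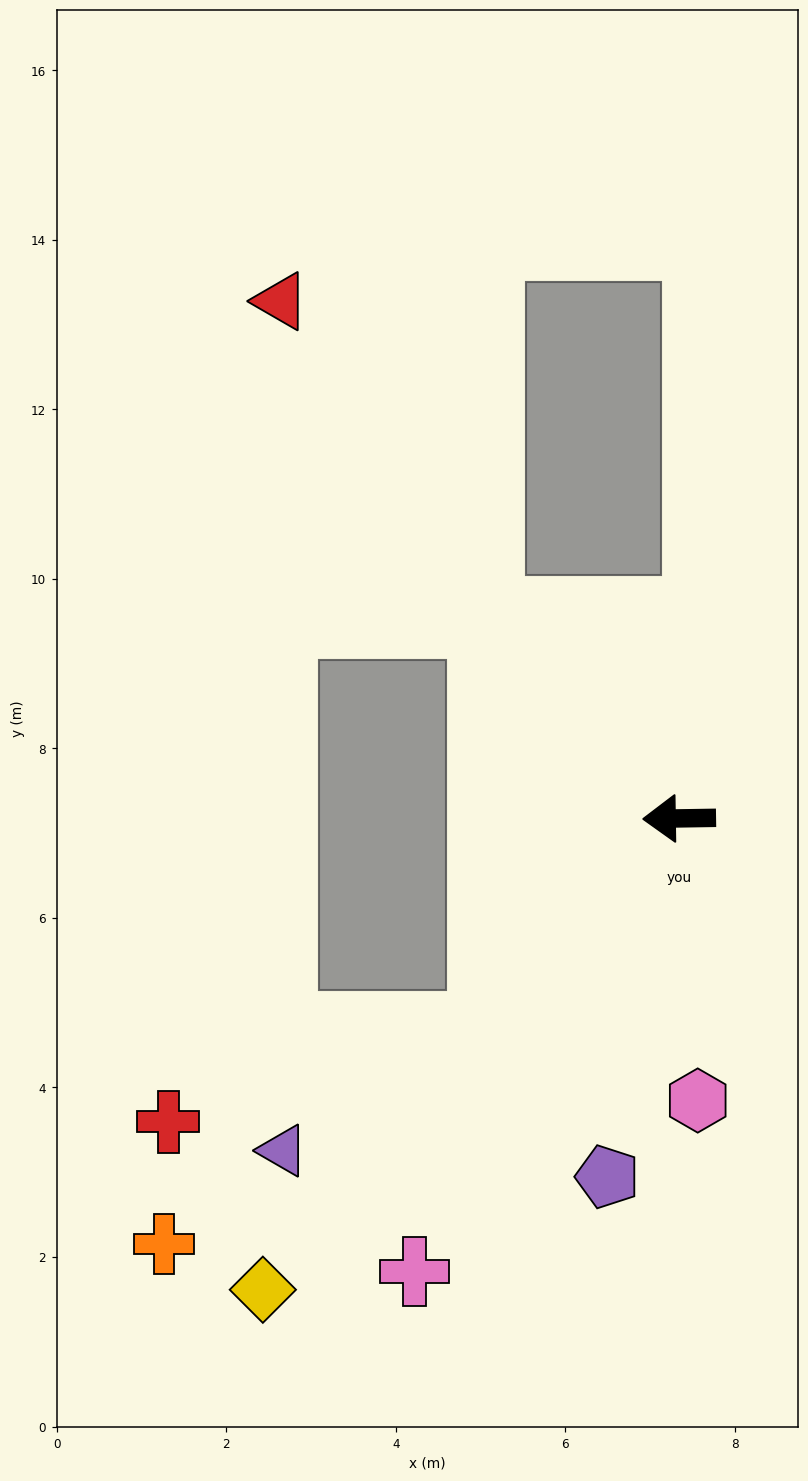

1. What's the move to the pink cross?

turn left 59°, forward 6.2 m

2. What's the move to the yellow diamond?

turn left 48°, forward 7.4 m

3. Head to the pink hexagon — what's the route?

turn left 93°, forward 3.3 m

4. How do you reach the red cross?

blocked — turn left 46°, forward 3.4 m, then turn right 30°, forward 3.9 m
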